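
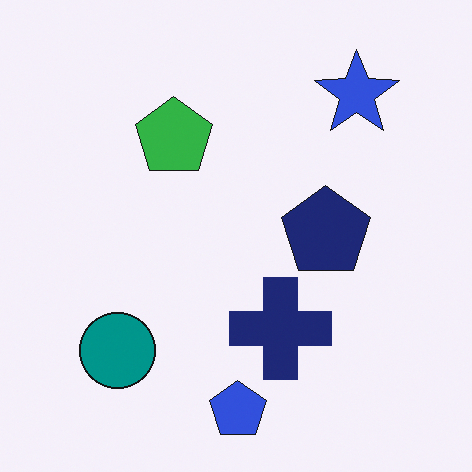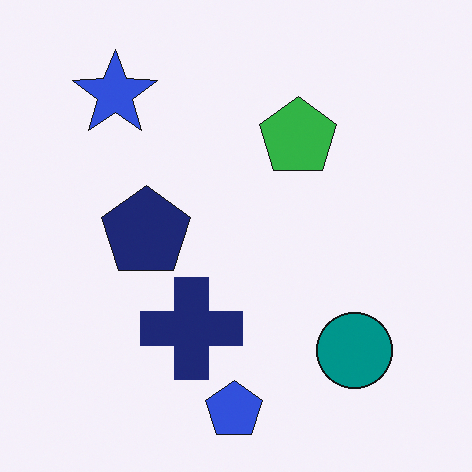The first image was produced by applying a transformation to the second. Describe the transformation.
Flipped horizontally (left ↔ right).

The blue star is in the top-left of the second image and the top-right of the first — shapes on opposite sides of the vertical midline have swapped in a mirror flip.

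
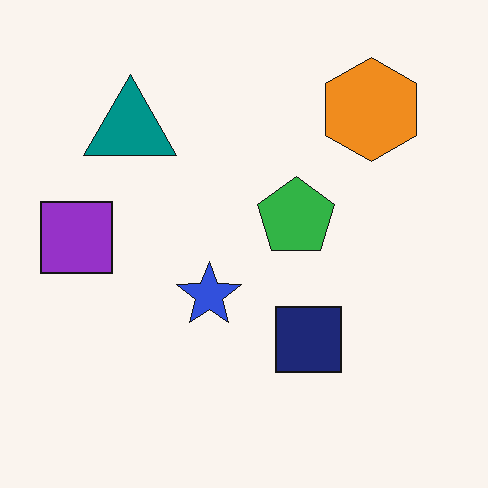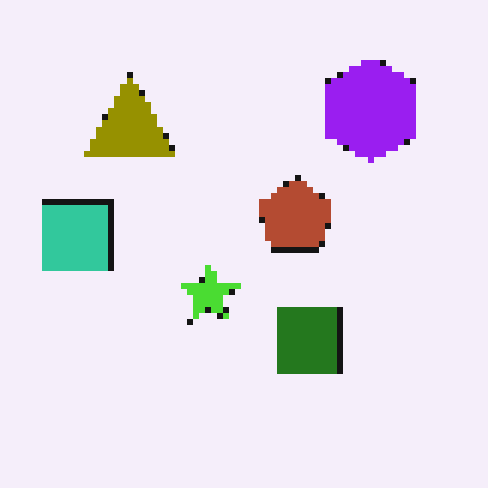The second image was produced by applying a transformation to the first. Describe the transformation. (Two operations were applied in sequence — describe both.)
It was hue-shifted by a large amount, then moderately pixelated.

Every shape's color has rotated by the same amount around the hue wheel — a uniform hue shift. Shapes are reduced to large square blocks; fine edges and outlines are lost — a downscale-then-upscale (mosaic) effect.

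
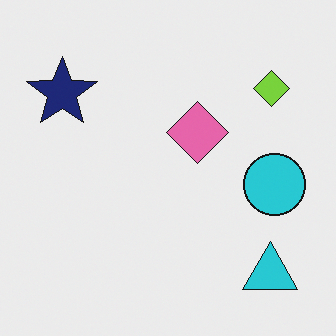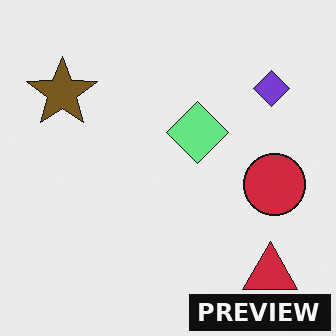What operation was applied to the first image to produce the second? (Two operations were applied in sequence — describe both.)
It was hue-shifted through roughly half the color wheel, then watermarked with the text "PREVIEW" in the lower-right corner.

Every shape's color has rotated by the same amount around the hue wheel — a uniform hue shift. A dark label reading "PREVIEW" appears in the lower-right corner.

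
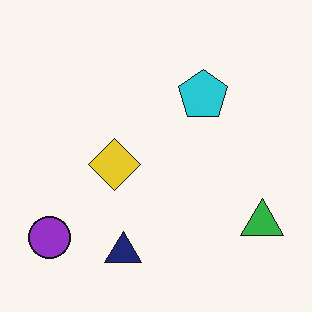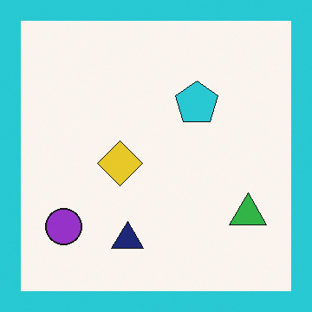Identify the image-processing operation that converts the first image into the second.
The transformation is: framed with a cyan border.

A solid cyan frame runs around the edge of the second image, with the content slightly shrunk inside it.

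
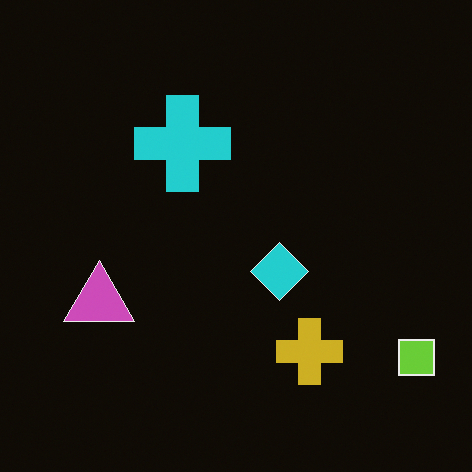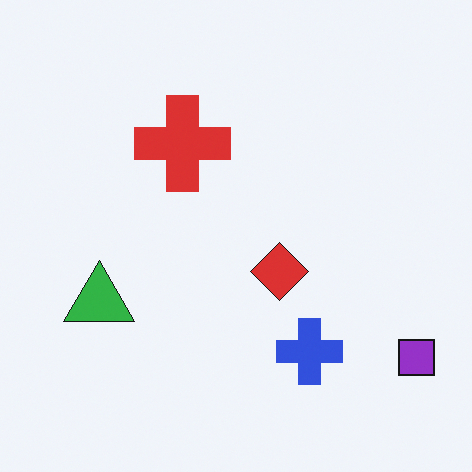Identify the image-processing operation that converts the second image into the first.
This is the original image color-inverted (negative).

The light background has become dark and every shape's color is its complement — a photographic negative.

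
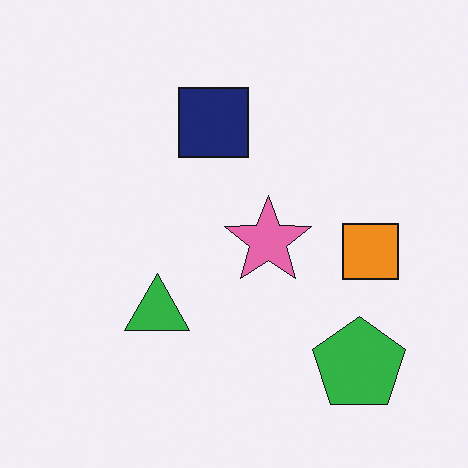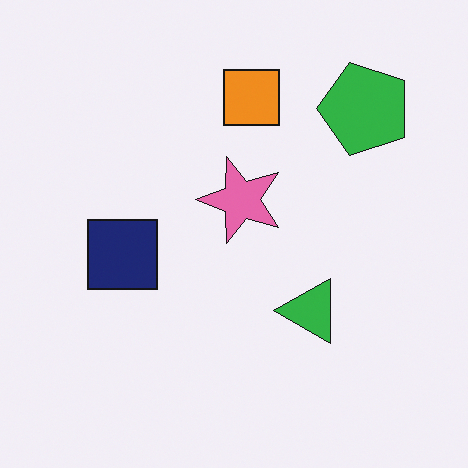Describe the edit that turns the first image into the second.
This is the original image rotated 90° counter-clockwise.

The green pentagon sits in the bottom-right of the first image and the top-right of the second — consistent with a whole-image 90° counter-clockwise rotation.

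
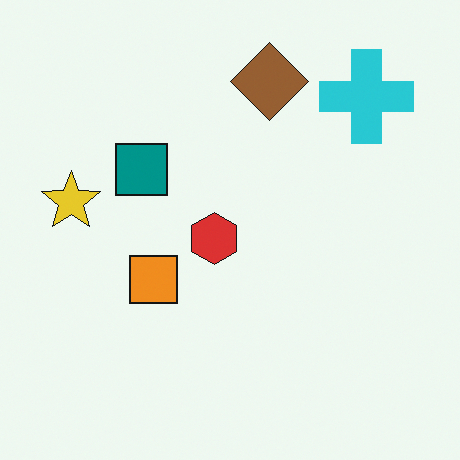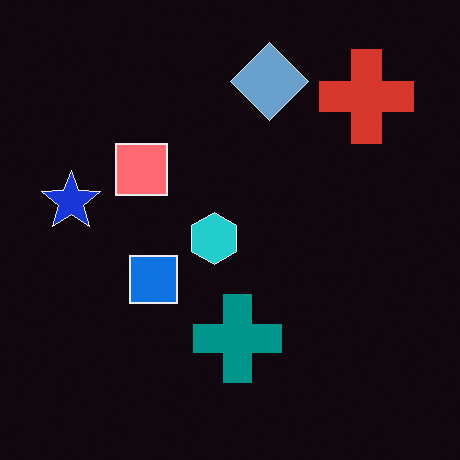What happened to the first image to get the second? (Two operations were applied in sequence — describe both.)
The transformation is: color-inverted (negative), then overlaid with an additional teal cross.

The light background has become dark and every shape's color is its complement — a photographic negative. A teal cross appears in the second image that is absent from the first.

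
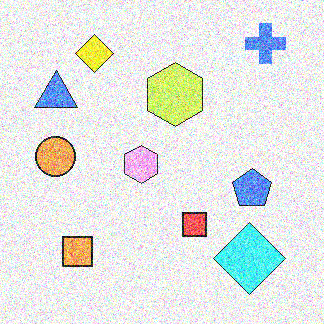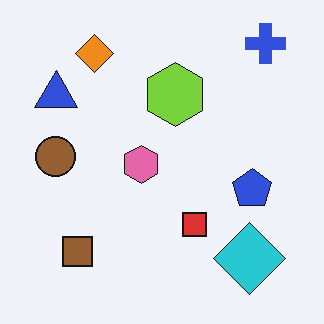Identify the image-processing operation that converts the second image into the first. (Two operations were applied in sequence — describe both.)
Brightened a lot, then degraded with strong gaussian noise.

Every pixel — background and shapes alike — is uniformly brightened. Random speckle covers the whole image, including the flat background.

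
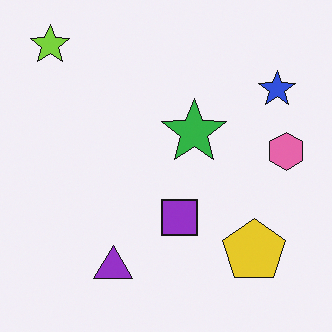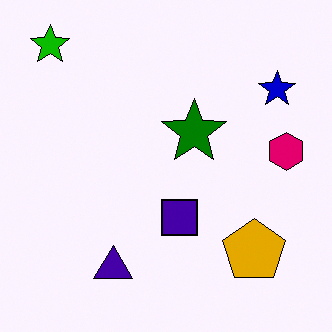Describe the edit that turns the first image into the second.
The second image is the first given much higher contrast.

Tones are pushed away from mid-grey across the whole image — a global contrast change.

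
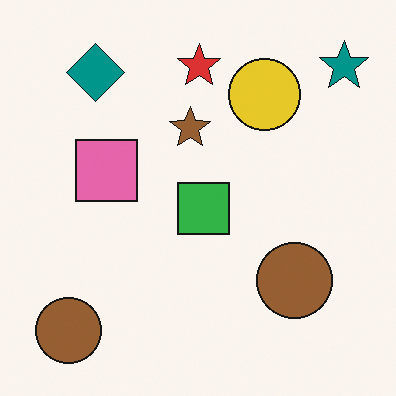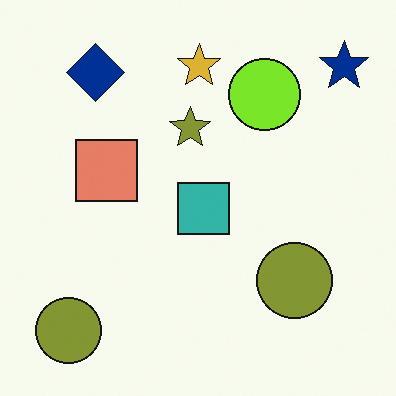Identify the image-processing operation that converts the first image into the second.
Hue-shifted slightly.

Every shape's color has rotated by the same amount around the hue wheel — a uniform hue shift.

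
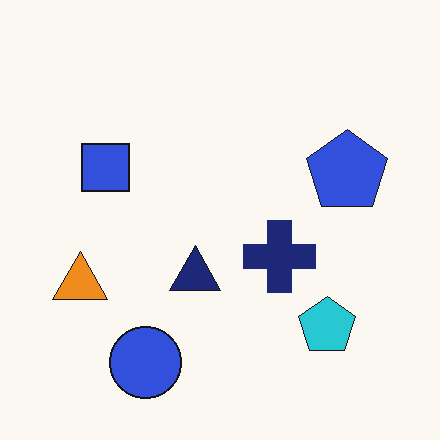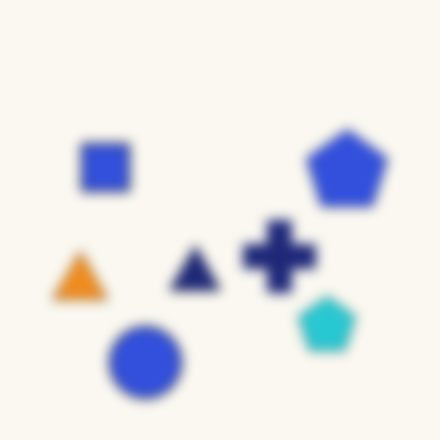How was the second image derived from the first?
The image was strongly gaussian-blurred.

Shape edges and outlines are uniformly softened across the whole image.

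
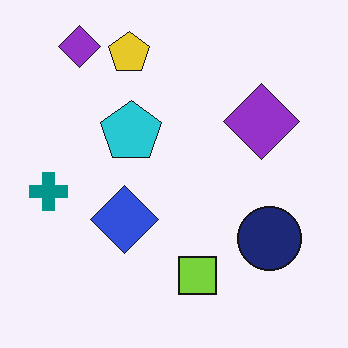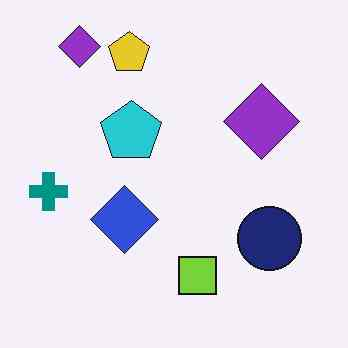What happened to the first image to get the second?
The second image is the first JPEG-compressed with visible artifacts.

Blocky 8×8 compression artifacts appear around shape edges and the flat background shows ringing — characteristic JPEG degradation.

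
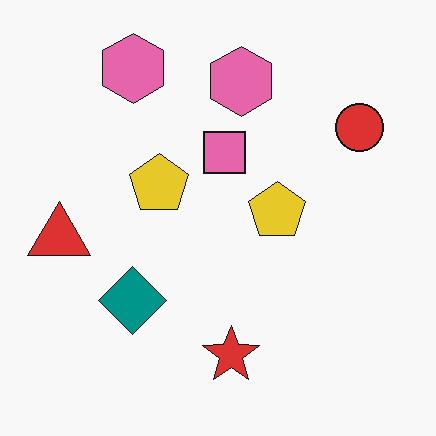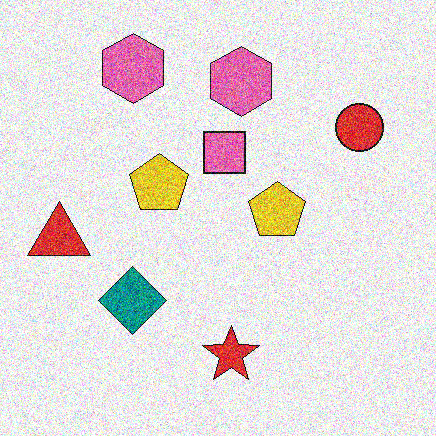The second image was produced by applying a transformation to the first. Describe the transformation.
The image was degraded with heavy additive noise.

Random speckle covers the whole image, including the flat background.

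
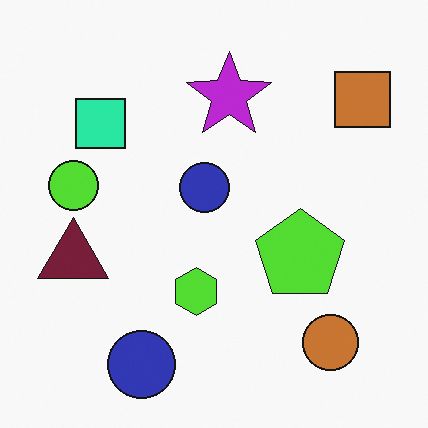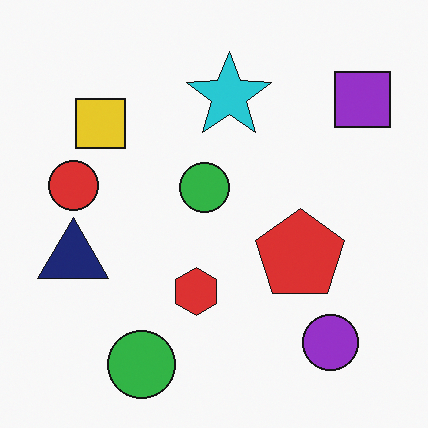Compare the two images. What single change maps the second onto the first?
It was hue-shifted noticeably.

Every shape's color has rotated by the same amount around the hue wheel — a uniform hue shift.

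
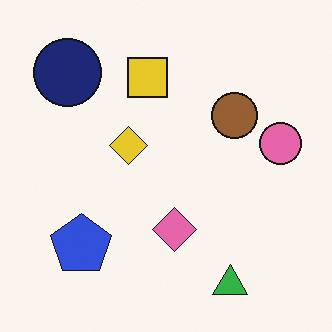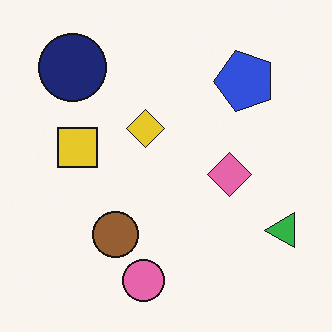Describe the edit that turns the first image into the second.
The second image is the first transposed (reflected across the top-left ↔ bottom-right diagonal).

Shapes have swapped their row and column positions — what was in the top-right is now in the bottom-left — a diagonal reflection.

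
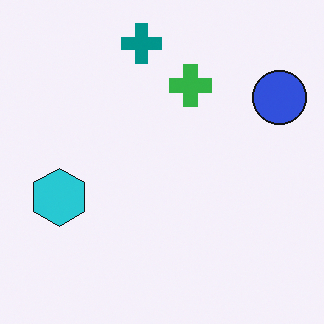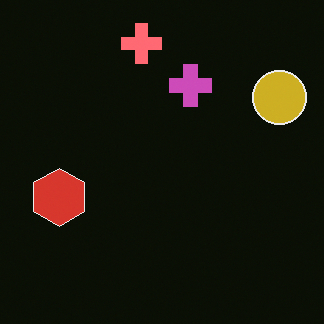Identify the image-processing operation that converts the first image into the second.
Color-inverted (negative).

The light background has become dark and every shape's color is its complement — a photographic negative.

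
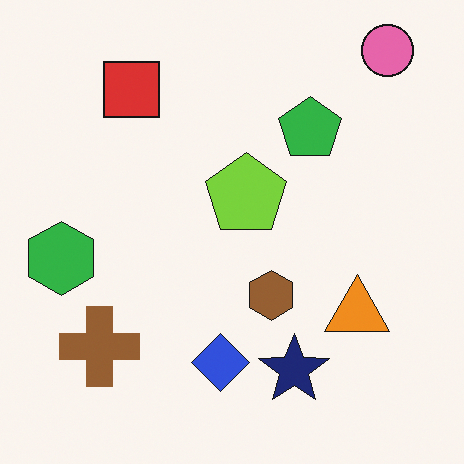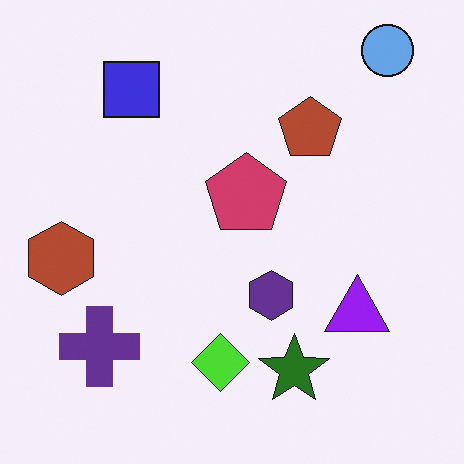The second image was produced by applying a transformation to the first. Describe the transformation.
The image was hue-shifted through roughly half the color wheel.

Every shape's color has rotated by the same amount around the hue wheel — a uniform hue shift.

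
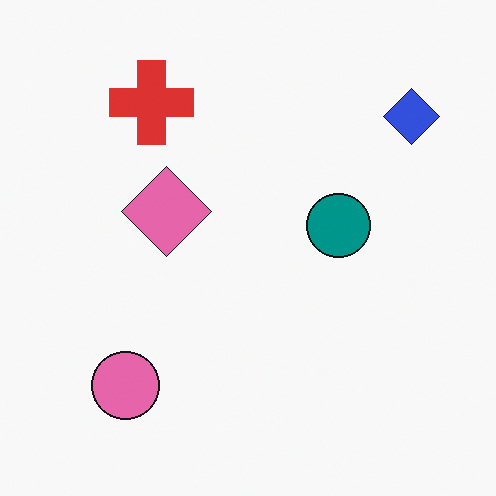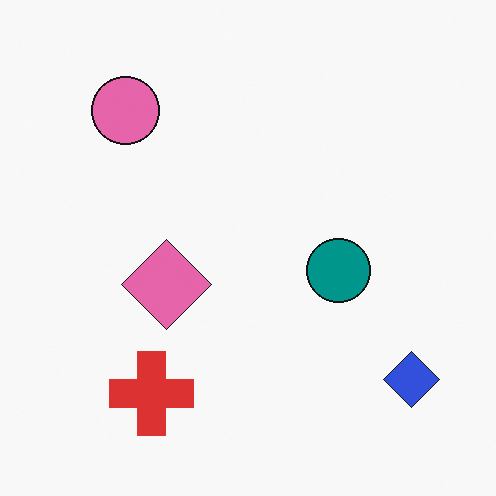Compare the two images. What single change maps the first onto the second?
The image was flipped vertically (top ↔ bottom).

The red cross is in the top-left of the first image and the bottom-left of the second — shapes on opposite sides of the horizontal midline have swapped in a mirror flip.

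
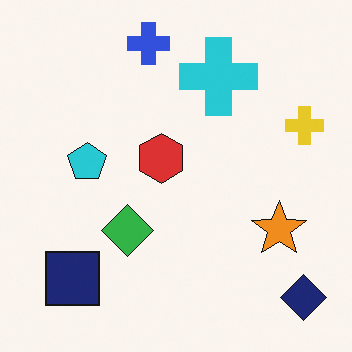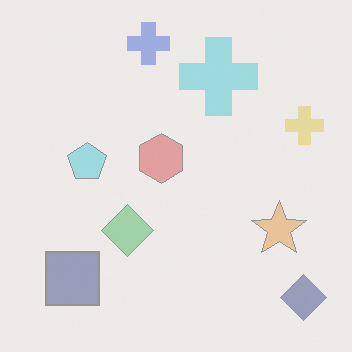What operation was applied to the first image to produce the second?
This is the original image given much lower contrast.

Tones are pushed toward mid-grey across the whole image — a global contrast change.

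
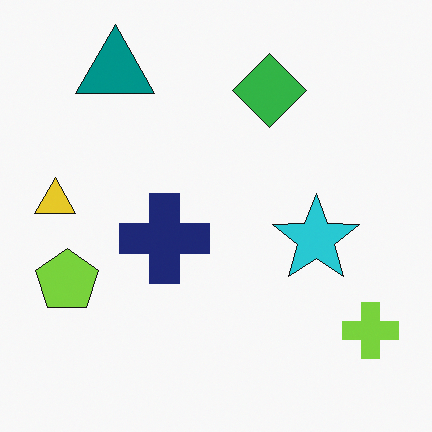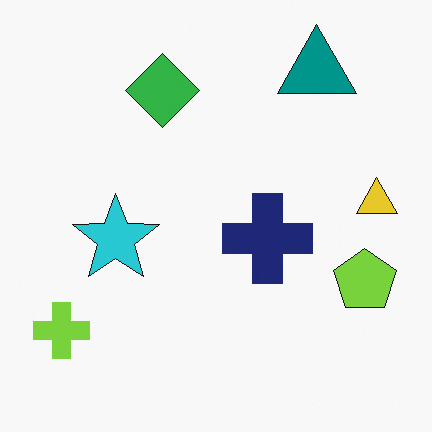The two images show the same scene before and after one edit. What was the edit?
It was flipped horizontally (left ↔ right).

The yellow triangle is in the left of the first image and the right of the second — shapes on opposite sides of the vertical midline have swapped in a mirror flip.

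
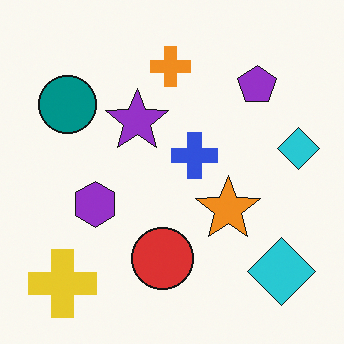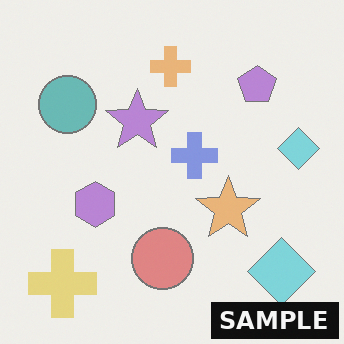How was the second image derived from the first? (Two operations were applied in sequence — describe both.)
It was washed out (contrast reduced), then watermarked with the text "SAMPLE" in the lower-right corner.

Tones are pushed toward mid-grey across the whole image — a global contrast change. A dark label reading "SAMPLE" appears in the lower-right corner.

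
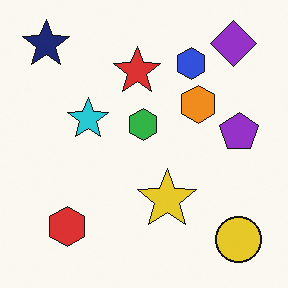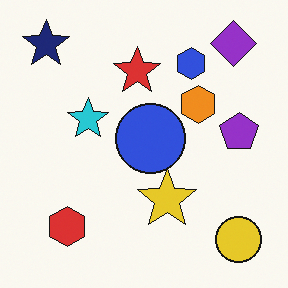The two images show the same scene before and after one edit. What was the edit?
The transformation is: overlaid with an additional blue circle.

A blue circle appears in the second image that is absent from the first.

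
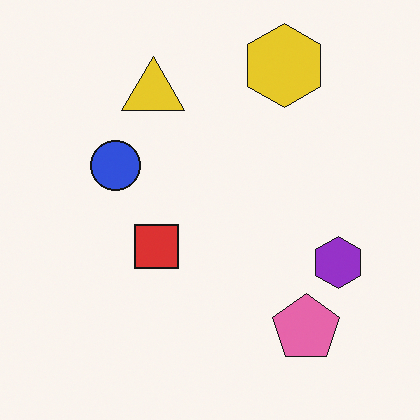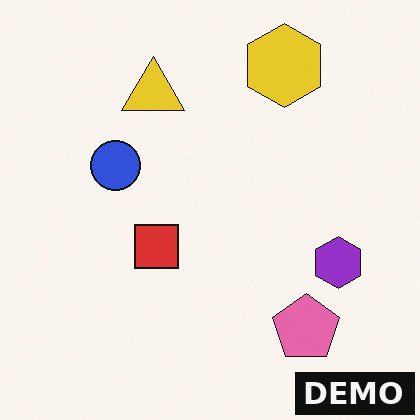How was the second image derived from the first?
The image was watermarked with the text "DEMO" in the lower-right corner.

A dark label reading "DEMO" appears in the lower-right corner.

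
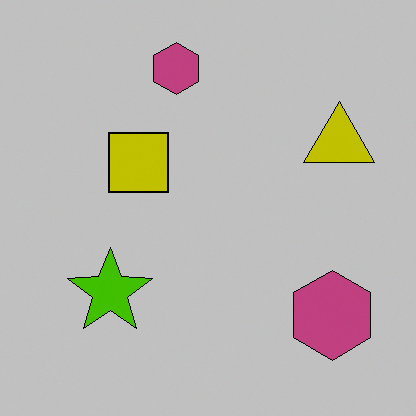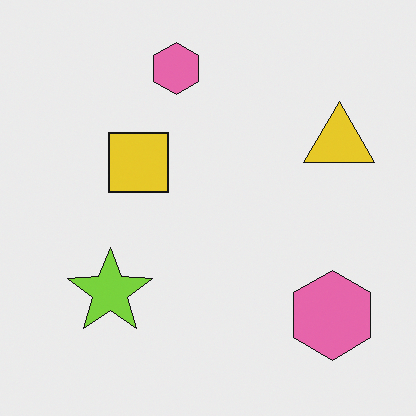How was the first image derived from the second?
The first image is the second aggressively posterized.

Each flat color has snapped to a coarser quantized level — most visibly, the near-white background has dropped to a flat grey.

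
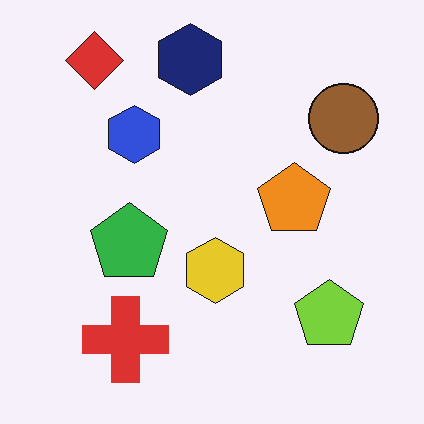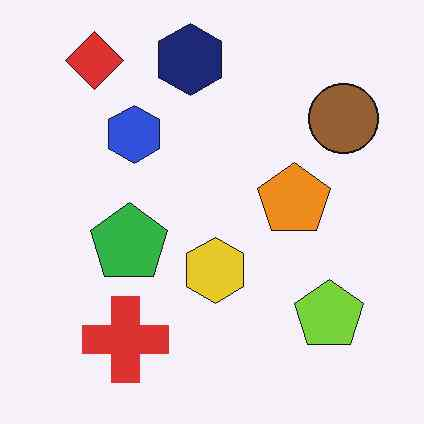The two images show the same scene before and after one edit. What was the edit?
This is the original image JPEG-compressed with visible artifacts.

Blocky 8×8 compression artifacts appear around shape edges and the flat background shows ringing — characteristic JPEG degradation.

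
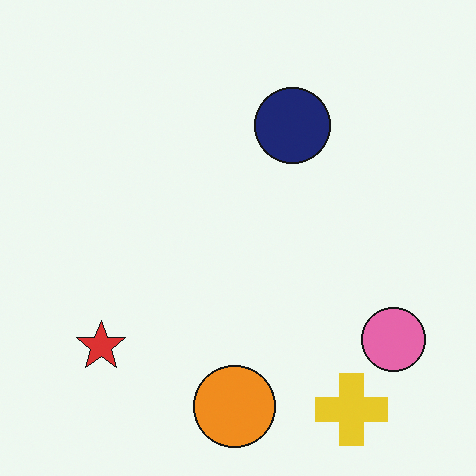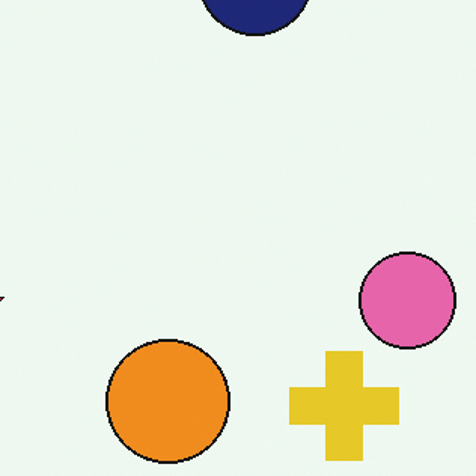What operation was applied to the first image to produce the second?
It was cropped slightly and scaled back up.

The visible shapes are larger and the field of view is narrower; shapes near the original edges may be partly or wholly outside the frame — a crop-and-rescale.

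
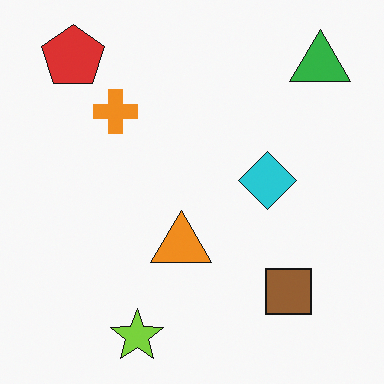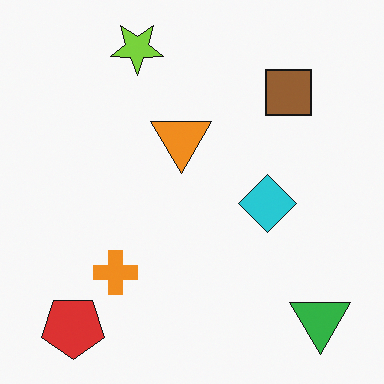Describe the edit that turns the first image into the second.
The transformation is: flipped vertically (top ↔ bottom).

The lime star is in the bottom of the first image and the top of the second — shapes on opposite sides of the horizontal midline have swapped in a mirror flip.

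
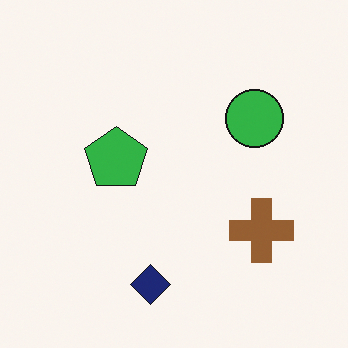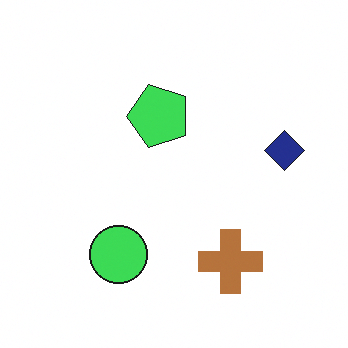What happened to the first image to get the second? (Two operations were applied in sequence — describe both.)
The second image is the first brightened a little, then transposed (reflected across the top-left ↔ bottom-right diagonal).

Every pixel — background and shapes alike — is uniformly brightened. Shapes have swapped their row and column positions — what was in the top-right is now in the bottom-left — a diagonal reflection.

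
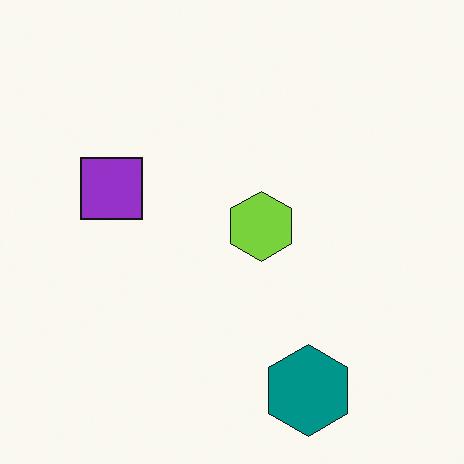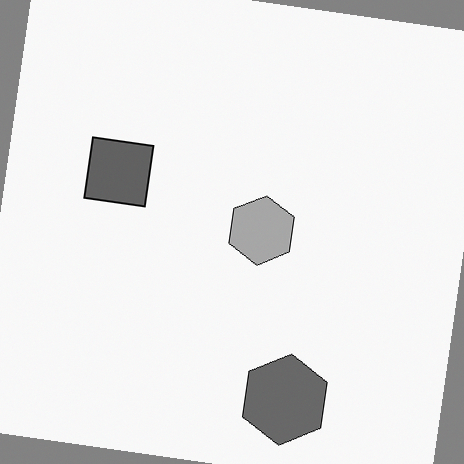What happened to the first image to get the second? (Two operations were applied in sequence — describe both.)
The second image is the first converted to grayscale, then rotated clockwise by a small amount.

All color is removed — every shape is now a shade of grey. Every shape is tilted by the same angle and the image corners show triangular fill wedges — a whole-image rotation by a non-right angle.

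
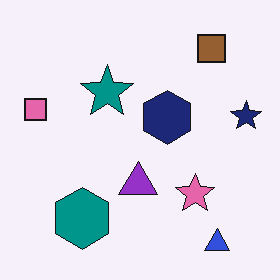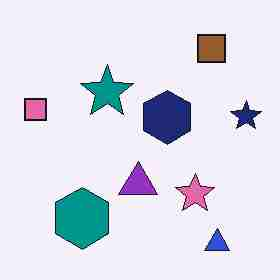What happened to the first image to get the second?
It was degraded with heavy JPEG compression.

Blocky 8×8 compression artifacts appear around shape edges and the flat background shows ringing — characteristic JPEG degradation.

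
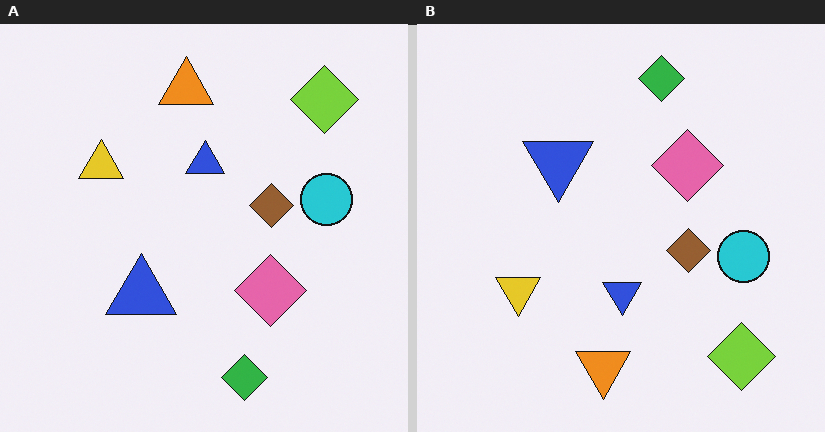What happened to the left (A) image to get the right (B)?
Flipped vertically (top ↔ bottom).

The green diamond is in the bottom of the left (A) image and the top of the right (B) — shapes on opposite sides of the horizontal midline have swapped in a mirror flip.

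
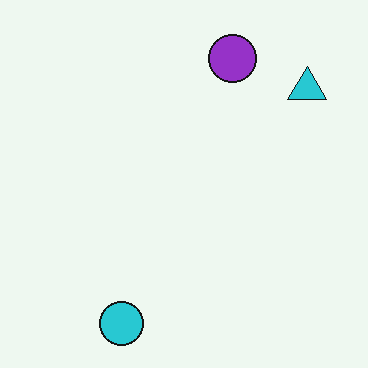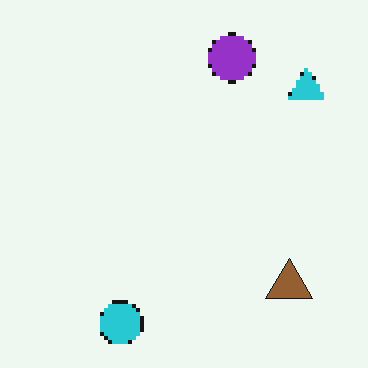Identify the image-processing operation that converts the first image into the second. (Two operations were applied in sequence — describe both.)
The transformation is: lightly pixelated (a mild mosaic effect), then overlaid with an additional brown triangle.

Shapes are reduced to large square blocks; fine edges and outlines are lost — a downscale-then-upscale (mosaic) effect. A brown triangle appears in the second image that is absent from the first.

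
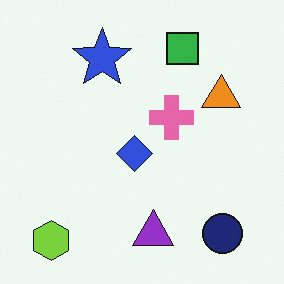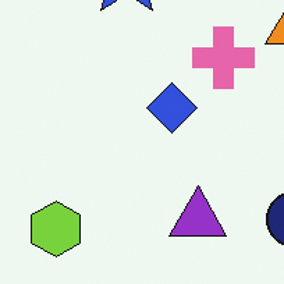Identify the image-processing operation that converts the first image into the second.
Cropped slightly and scaled back up.

The visible shapes are larger and the field of view is narrower; shapes near the original edges may be partly or wholly outside the frame — a crop-and-rescale.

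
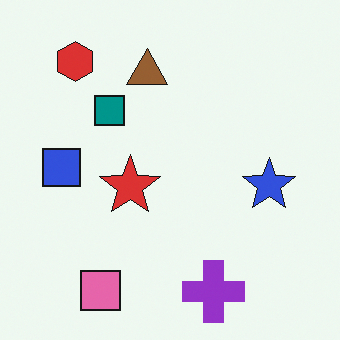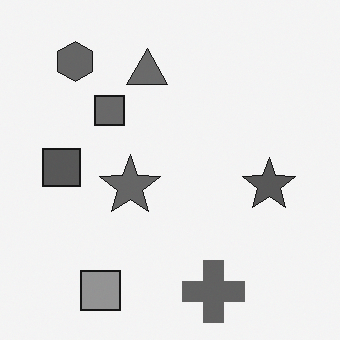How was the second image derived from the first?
It was converted to grayscale.

All color is removed — every shape is now a shade of grey.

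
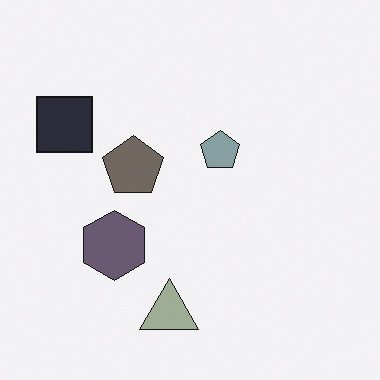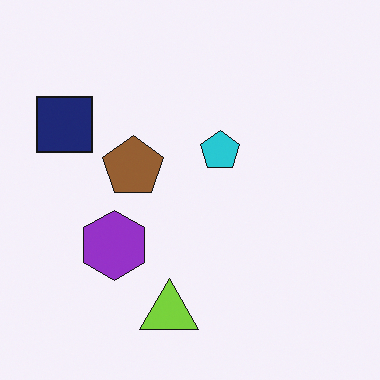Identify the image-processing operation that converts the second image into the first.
It was made much more muted (saturation change).

All colors are more muted and greyish — a global saturation change.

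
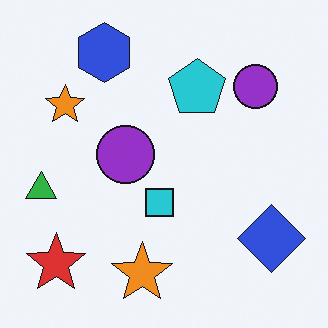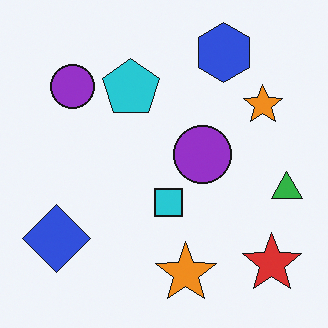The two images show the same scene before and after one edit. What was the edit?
Flipped horizontally (left ↔ right).

The green triangle is in the left of the first image and the right of the second — shapes on opposite sides of the vertical midline have swapped in a mirror flip.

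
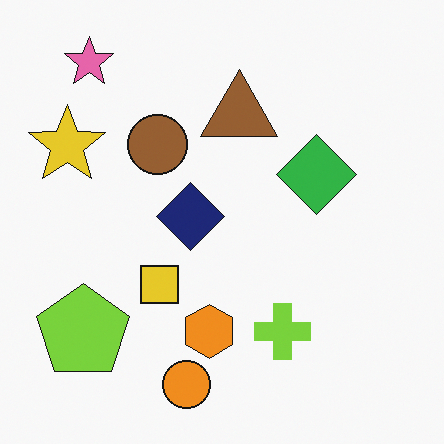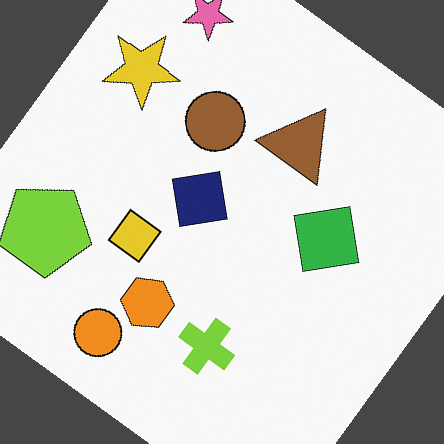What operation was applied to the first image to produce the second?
This is the original image rotated clockwise by a large amount — several tens of degrees.

Every shape is tilted by the same angle and the image corners show triangular fill wedges — a whole-image rotation by a non-right angle.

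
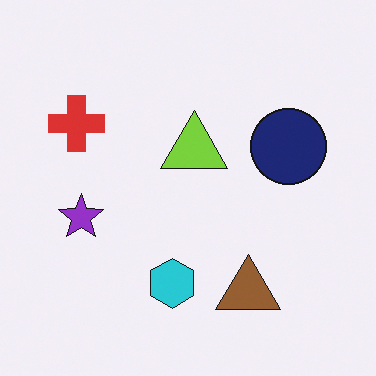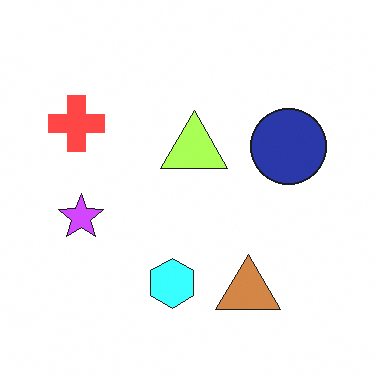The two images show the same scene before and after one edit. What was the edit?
This is the original image noticeably brightened.

Every pixel — background and shapes alike — is uniformly brightened.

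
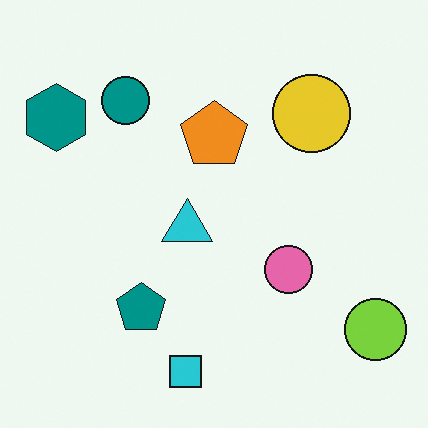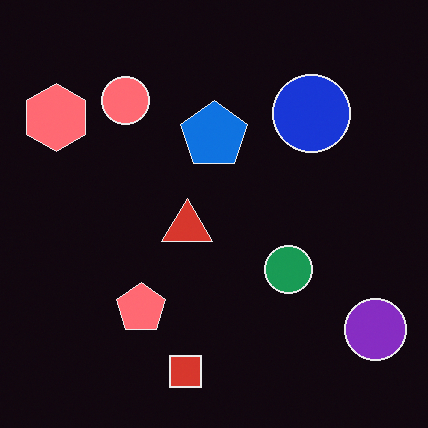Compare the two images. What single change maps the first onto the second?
It was color-inverted (negative).

The light background has become dark and every shape's color is its complement — a photographic negative.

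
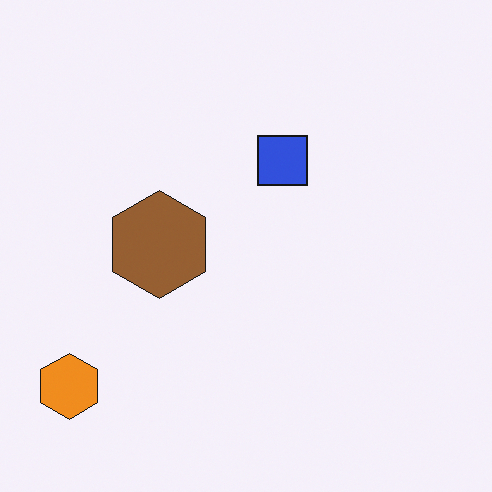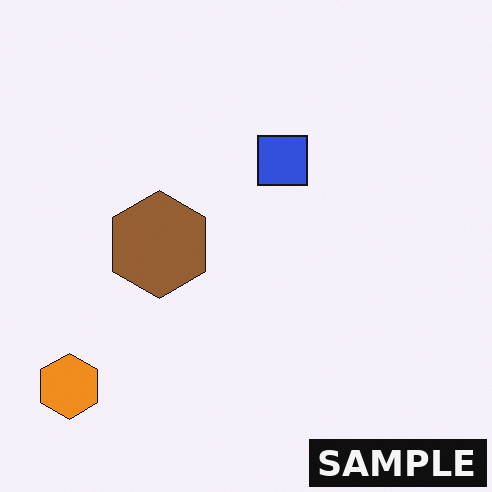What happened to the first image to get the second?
This is the original image watermarked with the text "SAMPLE" in the lower-right corner.

A dark label reading "SAMPLE" appears in the lower-right corner.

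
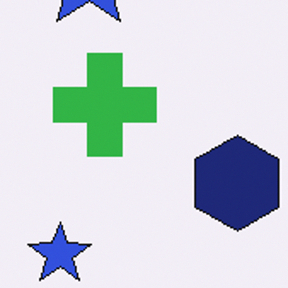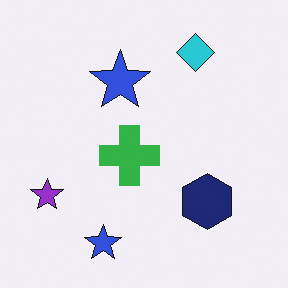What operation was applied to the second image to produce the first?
The image was cropped tightly and scaled back up.

The visible shapes are larger and the field of view is narrower; shapes near the original edges may be partly or wholly outside the frame — a crop-and-rescale.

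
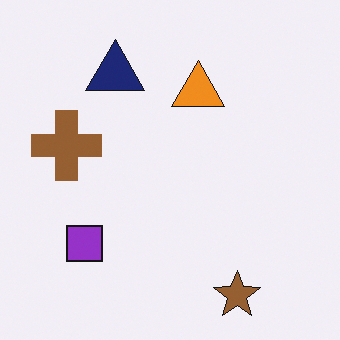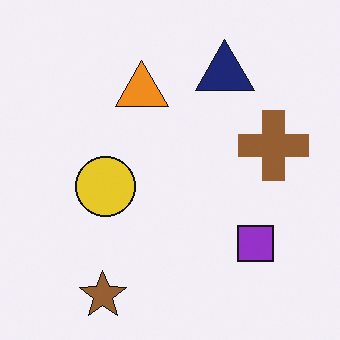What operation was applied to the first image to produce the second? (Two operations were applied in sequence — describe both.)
The second image is the first flipped horizontally (left ↔ right), then overlaid with an additional yellow circle.

The brown cross is in the left of the first image and the right of the second — shapes on opposite sides of the vertical midline have swapped in a mirror flip. A yellow circle appears in the second image that is absent from the first.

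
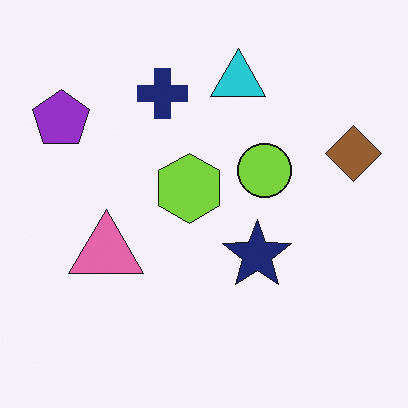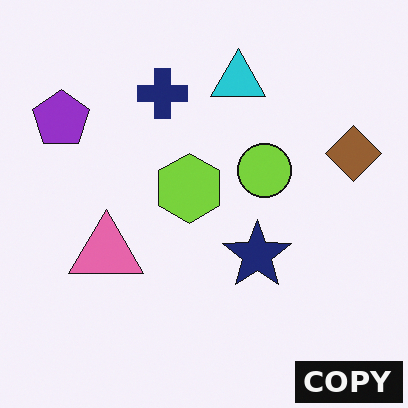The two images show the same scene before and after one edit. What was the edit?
Watermarked with the text "COPY" in the lower-right corner.

A dark label reading "COPY" appears in the lower-right corner.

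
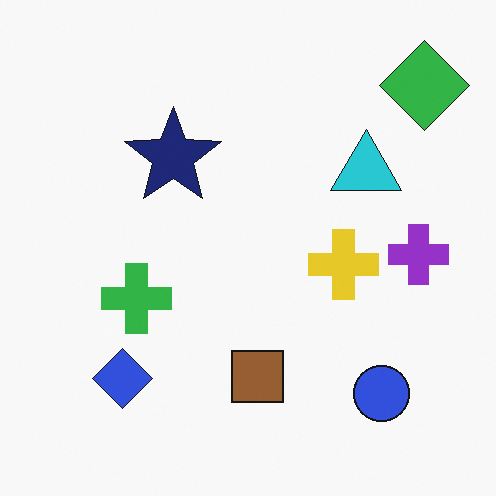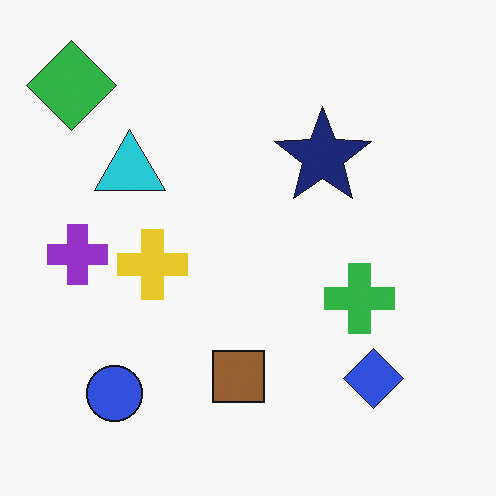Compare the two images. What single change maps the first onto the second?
The second image is the first flipped horizontally (left ↔ right).

The green diamond is in the top-right of the first image and the top-left of the second — shapes on opposite sides of the vertical midline have swapped in a mirror flip.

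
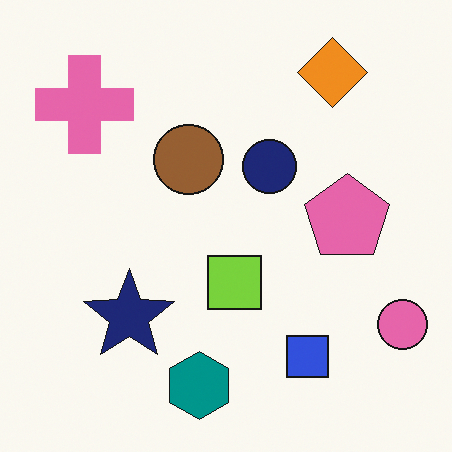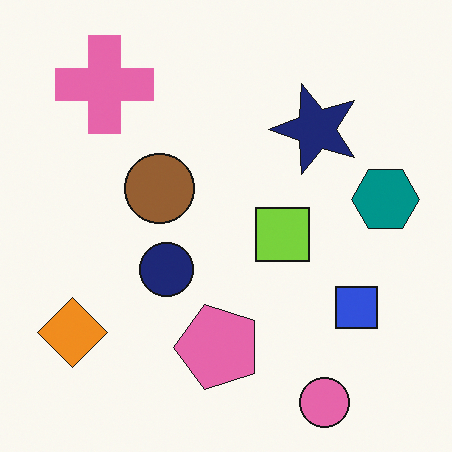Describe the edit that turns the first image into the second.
It was transposed (reflected across the top-left ↔ bottom-right diagonal).

Shapes have swapped their row and column positions — what was in the top-right is now in the bottom-left — a diagonal reflection.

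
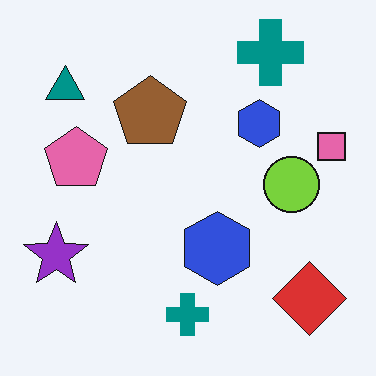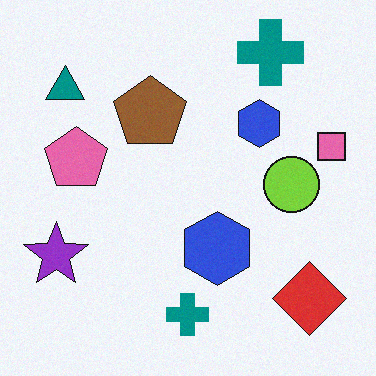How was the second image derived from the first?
Degraded with subtle gaussian noise.

Random speckle covers the whole image, including the flat background.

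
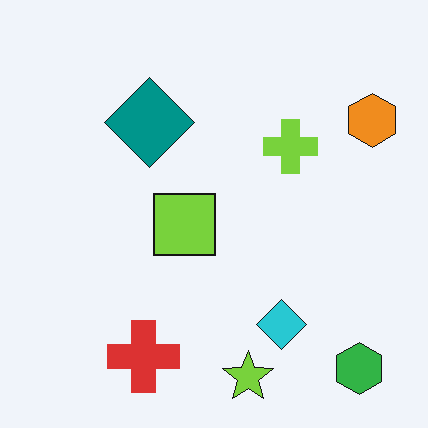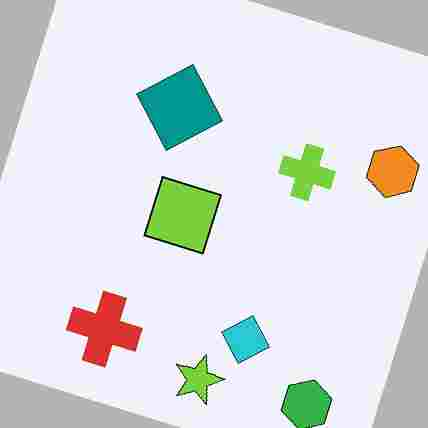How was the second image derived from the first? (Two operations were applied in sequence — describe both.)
The second image is the first rotated clockwise by a moderate amount, then heavily JPEG-compressed with obvious blocking artifacts.

Every shape is tilted by the same angle and the image corners show triangular fill wedges — a whole-image rotation by a non-right angle. Blocky 8×8 compression artifacts appear around shape edges and the flat background shows ringing — characteristic JPEG degradation.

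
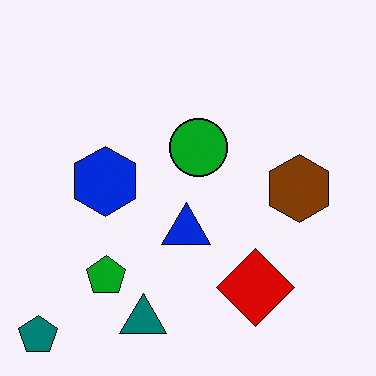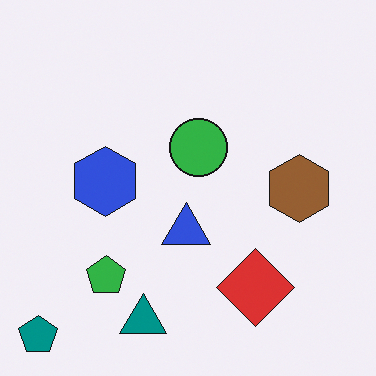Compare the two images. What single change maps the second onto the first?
It was given slightly increased contrast.

Tones are pushed away from mid-grey across the whole image — a global contrast change.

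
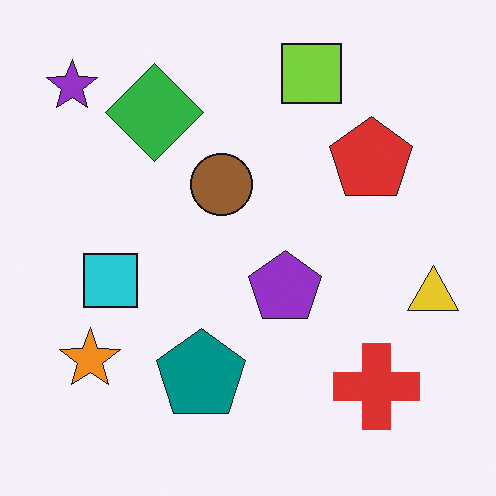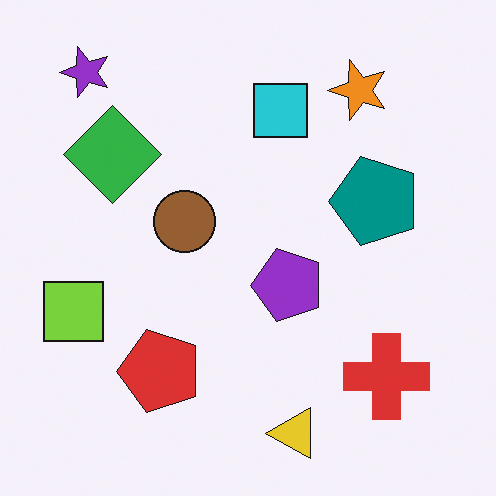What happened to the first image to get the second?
It was transposed (reflected across the top-left ↔ bottom-right diagonal).

Shapes have swapped their row and column positions — what was in the top-right is now in the bottom-left — a diagonal reflection.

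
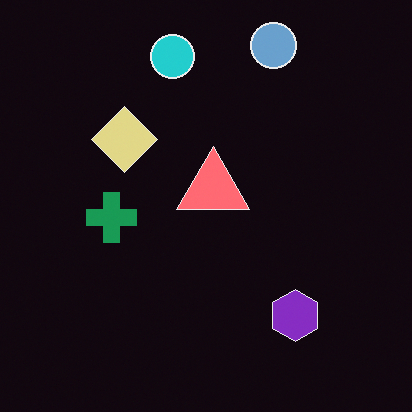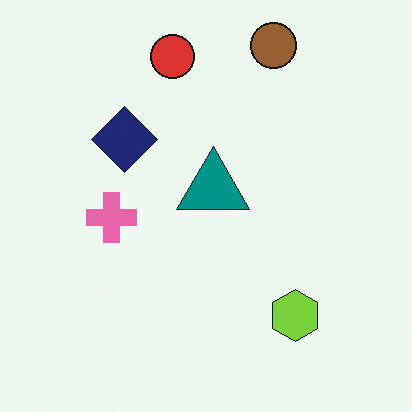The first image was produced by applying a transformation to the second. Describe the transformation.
The transformation is: color-inverted (negative).

The light background has become dark and every shape's color is its complement — a photographic negative.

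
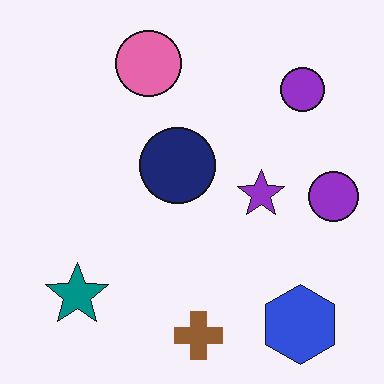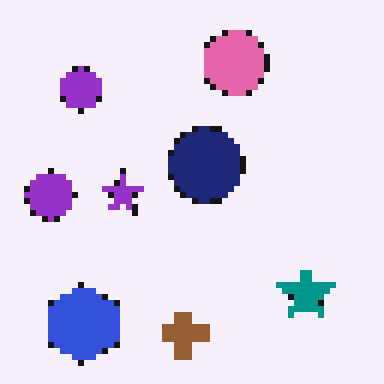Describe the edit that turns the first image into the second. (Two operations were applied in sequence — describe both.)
It was flipped horizontally (left ↔ right), then moderately pixelated.

The teal star is in the bottom-left of the first image and the bottom-right of the second — shapes on opposite sides of the vertical midline have swapped in a mirror flip. Shapes are reduced to large square blocks; fine edges and outlines are lost — a downscale-then-upscale (mosaic) effect.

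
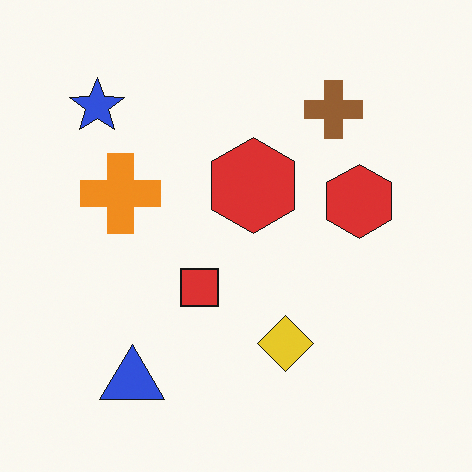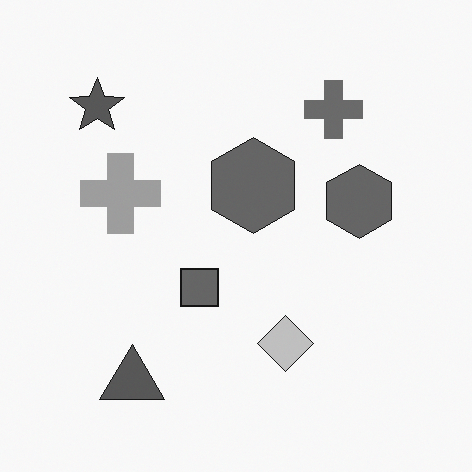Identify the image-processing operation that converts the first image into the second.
The second image is the first converted to grayscale.

All color is removed — every shape is now a shade of grey.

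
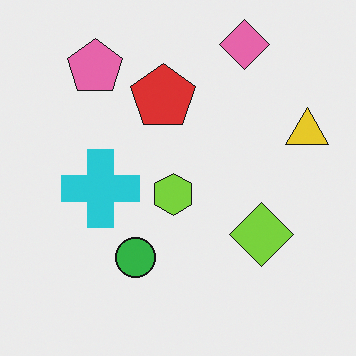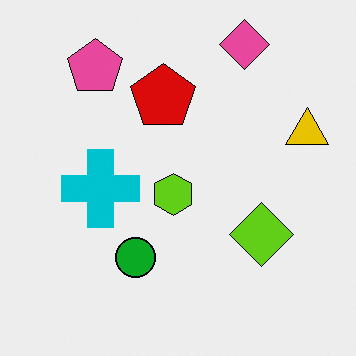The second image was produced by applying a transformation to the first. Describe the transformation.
This is the original image given slightly increased contrast.

Tones are pushed away from mid-grey across the whole image — a global contrast change.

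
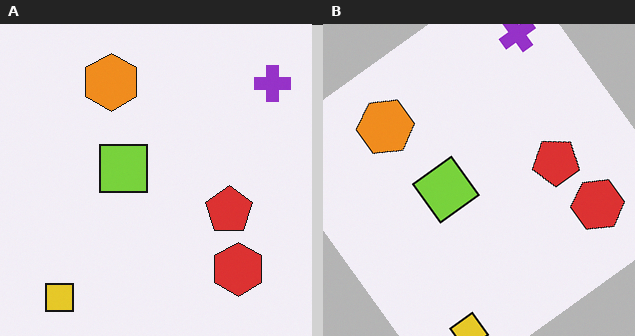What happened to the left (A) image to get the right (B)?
It was rotated counter-clockwise by a large amount — several tens of degrees.

Every shape is tilted by the same angle and the image corners show triangular fill wedges — a whole-image rotation by a non-right angle.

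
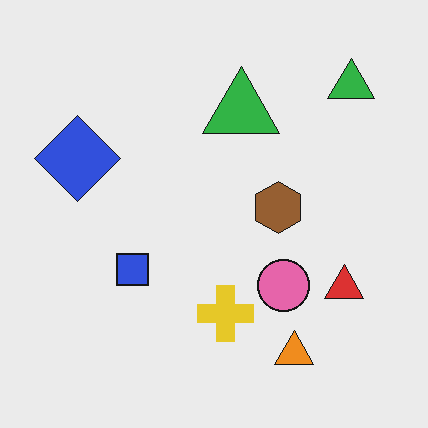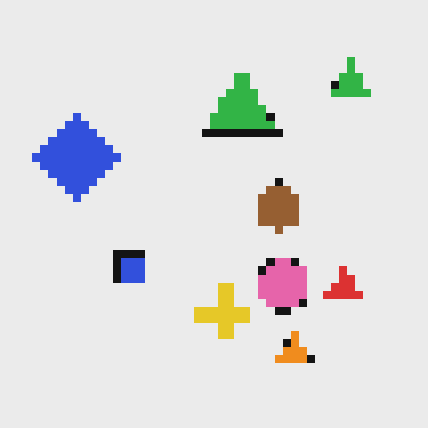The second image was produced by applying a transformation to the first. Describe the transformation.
This is the original image pixelated into visible square blocks.

Shapes are reduced to large square blocks; fine edges and outlines are lost — a downscale-then-upscale (mosaic) effect.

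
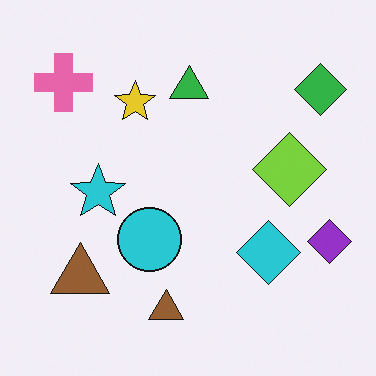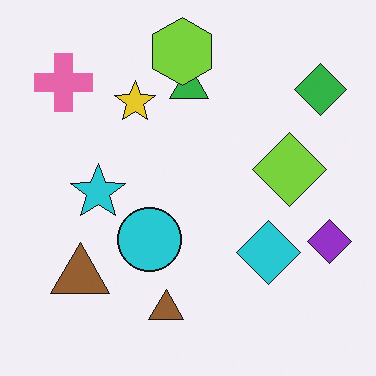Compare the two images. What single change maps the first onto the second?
Overlaid with an additional lime hexagon.

A lime hexagon appears in the second image that is absent from the first.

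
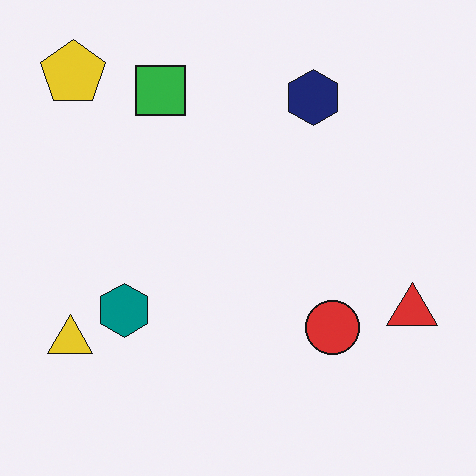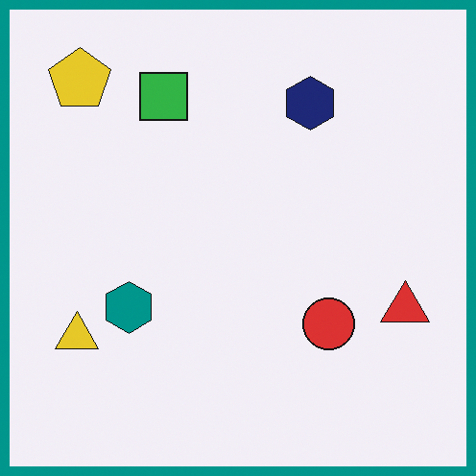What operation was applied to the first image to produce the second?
The transformation is: framed with a teal border.

A solid teal frame runs around the edge of the second image, with the content slightly shrunk inside it.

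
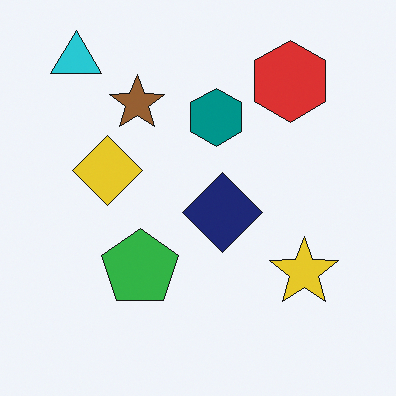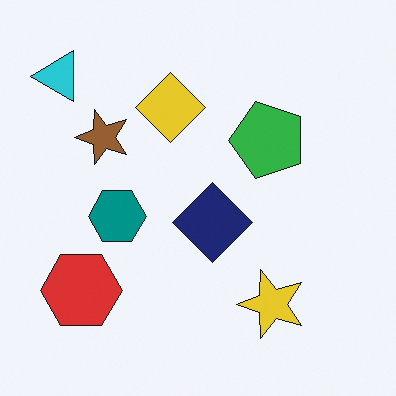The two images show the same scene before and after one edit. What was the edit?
The image was transposed (reflected across the top-left ↔ bottom-right diagonal).

Shapes have swapped their row and column positions — what was in the top-right is now in the bottom-left — a diagonal reflection.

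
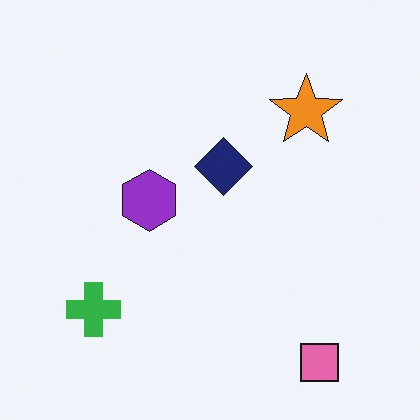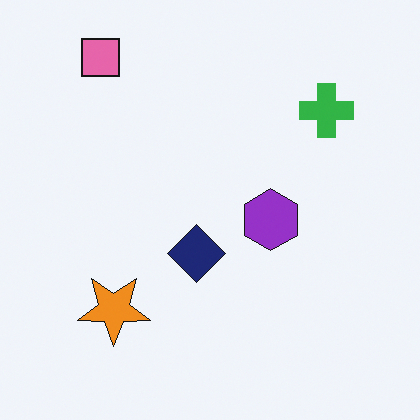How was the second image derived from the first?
Rotated 180°.

The pink square sits in the bottom-right of the first image and the top-left of the second — consistent with a whole-image 180° rotation.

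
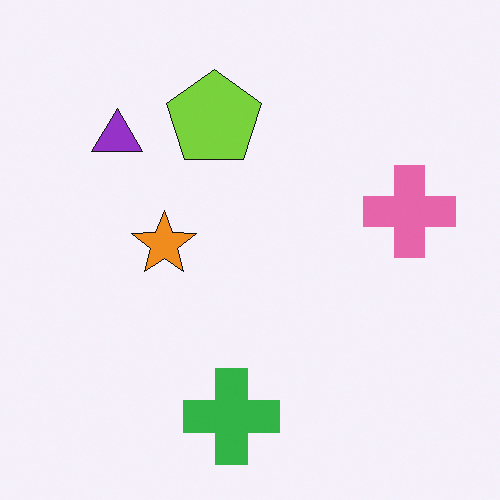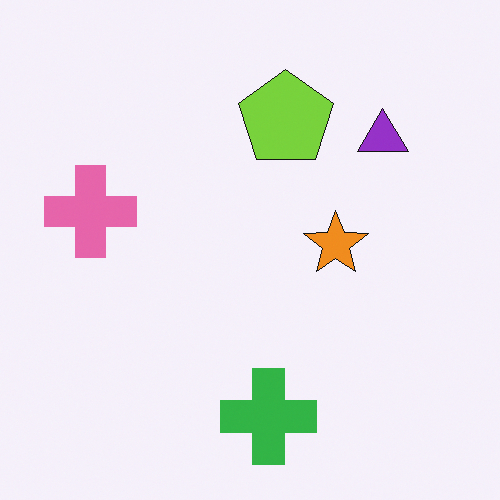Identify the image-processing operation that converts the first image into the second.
Flipped horizontally (left ↔ right).

The pink cross is in the right of the first image and the left of the second — shapes on opposite sides of the vertical midline have swapped in a mirror flip.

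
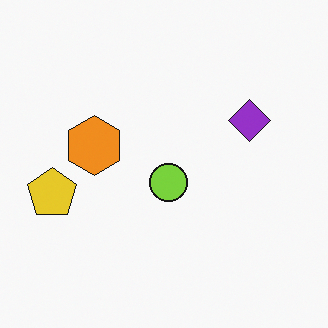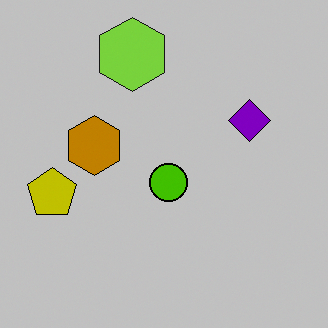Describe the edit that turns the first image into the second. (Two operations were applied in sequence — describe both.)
The image was heavily posterized to just a handful of flat colors, then overlaid with an additional lime hexagon.

Each flat color has snapped to a coarser quantized level — most visibly, the near-white background has dropped to a flat grey. A lime hexagon appears in the second image that is absent from the first.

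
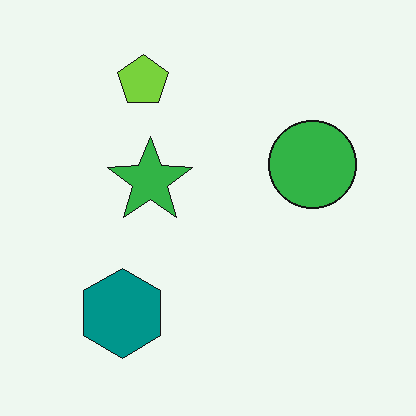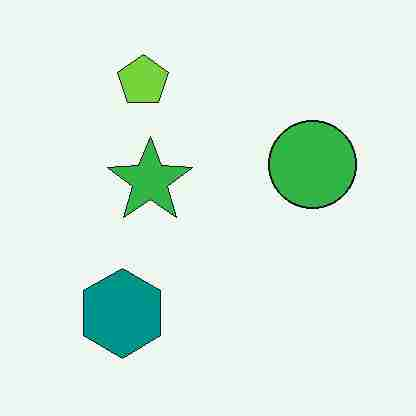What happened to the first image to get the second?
This is the original image degraded with heavy JPEG compression.

Blocky 8×8 compression artifacts appear around shape edges and the flat background shows ringing — characteristic JPEG degradation.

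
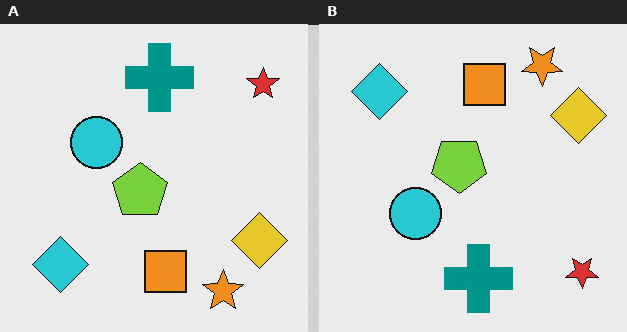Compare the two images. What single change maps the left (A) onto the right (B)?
The transformation is: flipped vertically (top ↔ bottom).

The orange star is in the bottom-right of the left (A) image and the top-right of the right (B) — shapes on opposite sides of the horizontal midline have swapped in a mirror flip.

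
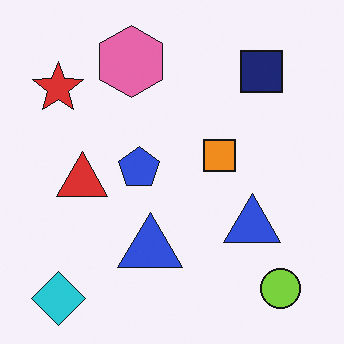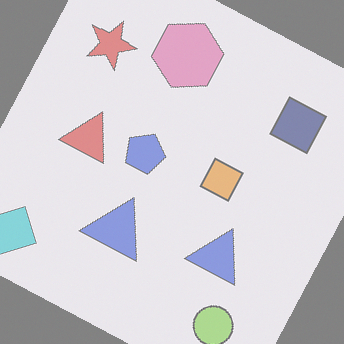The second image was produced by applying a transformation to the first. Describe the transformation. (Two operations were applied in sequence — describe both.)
The second image is the first given much lower contrast, then rotated clockwise by a clearly visible amount.

Tones are pushed toward mid-grey across the whole image — a global contrast change. Every shape is tilted by the same angle and the image corners show triangular fill wedges — a whole-image rotation by a non-right angle.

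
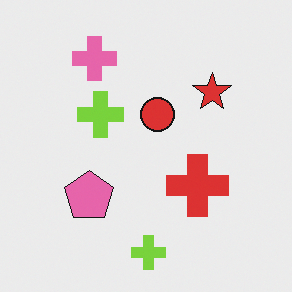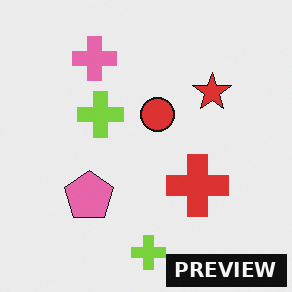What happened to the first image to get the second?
The second image is the first watermarked with the text "PREVIEW" in the lower-right corner.

A dark label reading "PREVIEW" appears in the lower-right corner.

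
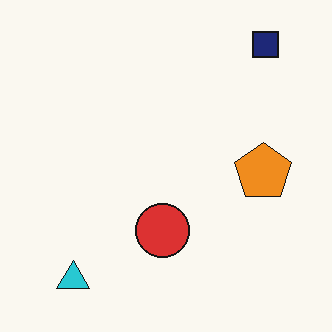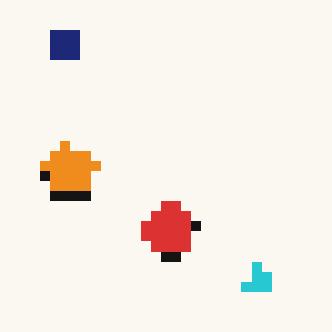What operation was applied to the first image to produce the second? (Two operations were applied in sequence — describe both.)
The image was flipped horizontally (left ↔ right), then heavily pixelated into large blocks.

The navy square is in the top-right of the first image and the top-left of the second — shapes on opposite sides of the vertical midline have swapped in a mirror flip. Shapes are reduced to large square blocks; fine edges and outlines are lost — a downscale-then-upscale (mosaic) effect.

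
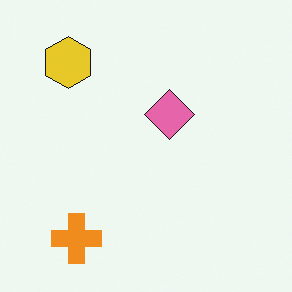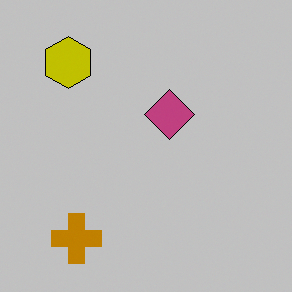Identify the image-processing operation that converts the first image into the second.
The second image is the first aggressively posterized.

Each flat color has snapped to a coarser quantized level — most visibly, the near-white background has dropped to a flat grey.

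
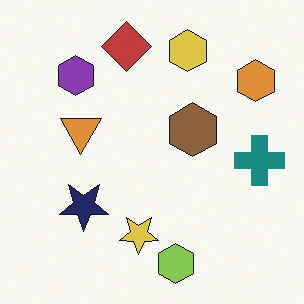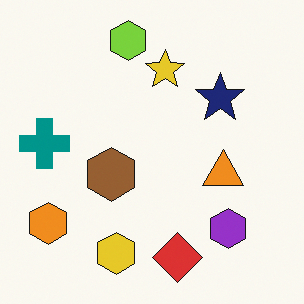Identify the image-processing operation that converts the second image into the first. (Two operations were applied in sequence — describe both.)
This is the original image rotated 180°, then slightly desaturated.

The orange hexagon sits in the bottom-left of the second image and the top-right of the first — consistent with a whole-image 180° rotation. All colors are more muted and greyish — a global saturation change.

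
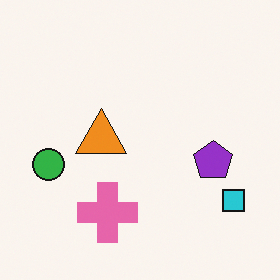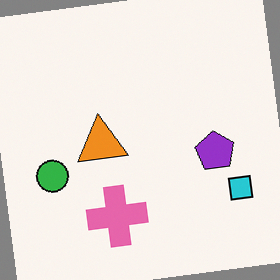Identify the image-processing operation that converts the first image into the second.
The image was rotated counter-clockwise by a small amount.

Every shape is tilted by the same angle and the image corners show triangular fill wedges — a whole-image rotation by a non-right angle.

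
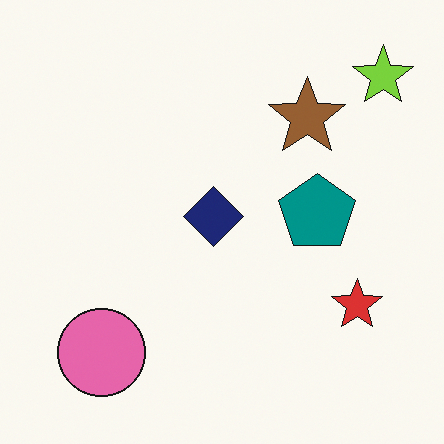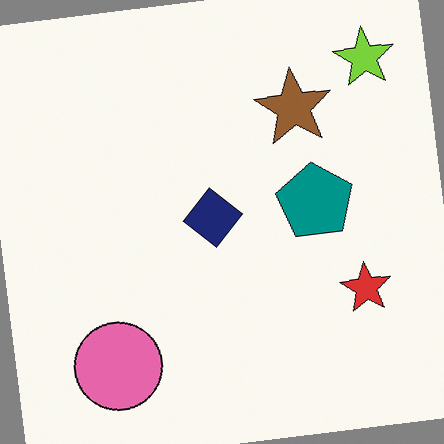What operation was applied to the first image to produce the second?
The transformation is: rotated counter-clockwise by a few degrees.

Every shape is tilted by the same angle and the image corners show triangular fill wedges — a whole-image rotation by a non-right angle.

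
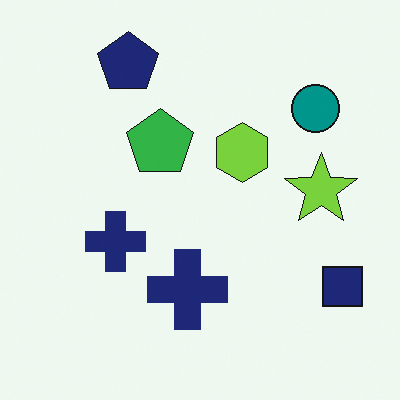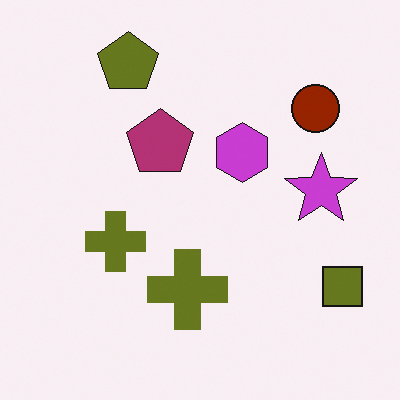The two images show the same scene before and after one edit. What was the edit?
It was hue-shifted by a large amount.

Every shape's color has rotated by the same amount around the hue wheel — a uniform hue shift.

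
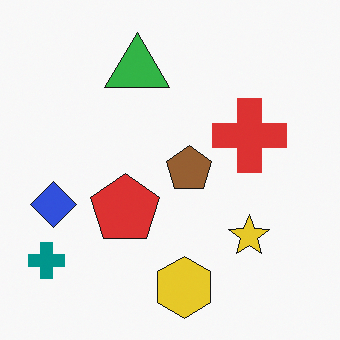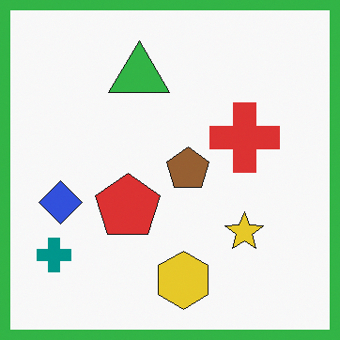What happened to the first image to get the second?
It was framed with a green border.

A solid green frame runs around the edge of the second image, with the content slightly shrunk inside it.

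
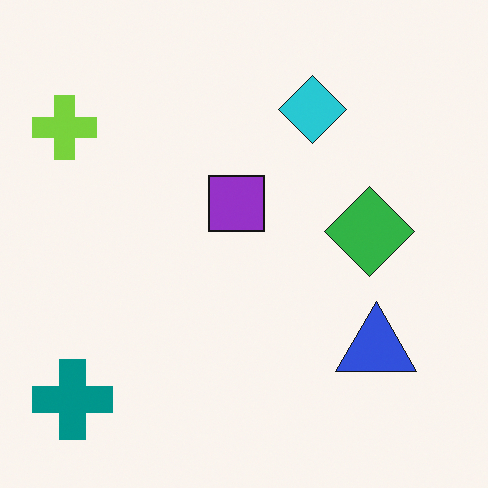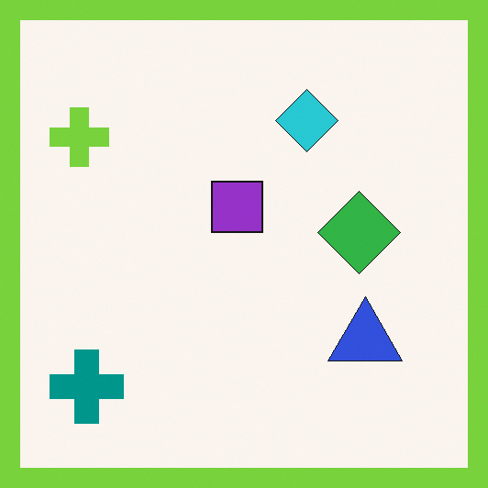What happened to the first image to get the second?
This is the original image framed with a lime border.

A solid lime frame runs around the edge of the second image, with the content slightly shrunk inside it.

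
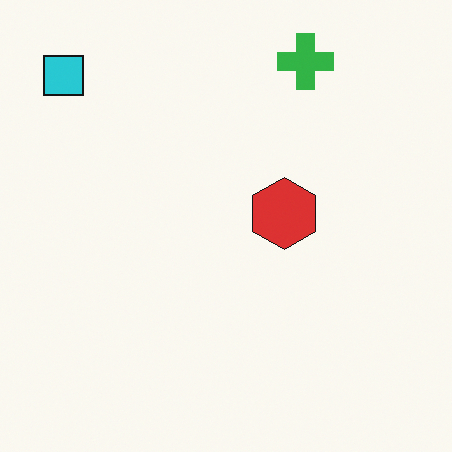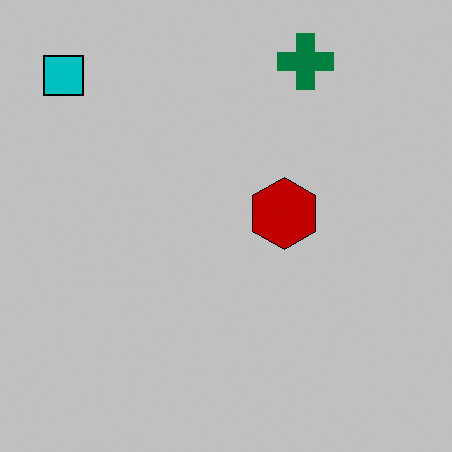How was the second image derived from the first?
The transformation is: heavily posterized to just a handful of flat colors.

Each flat color has snapped to a coarser quantized level — most visibly, the near-white background has dropped to a flat grey.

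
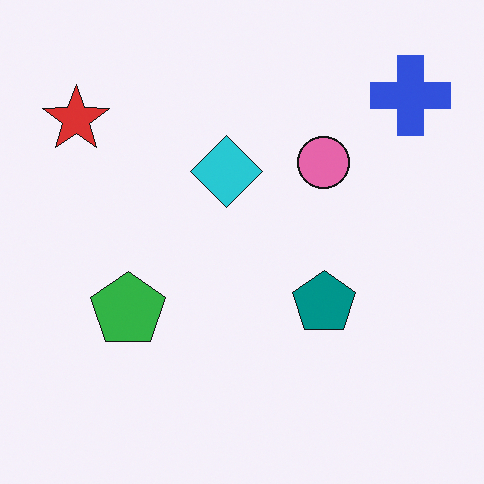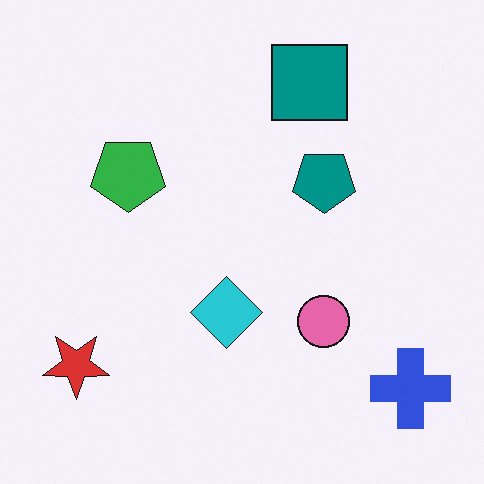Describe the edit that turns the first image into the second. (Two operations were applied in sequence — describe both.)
The transformation is: flipped vertically (top ↔ bottom), then overlaid with an additional teal square.

The blue cross is in the top-right of the first image and the bottom-right of the second — shapes on opposite sides of the horizontal midline have swapped in a mirror flip. A teal square appears in the second image that is absent from the first.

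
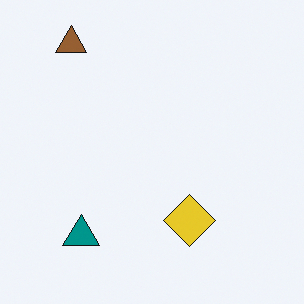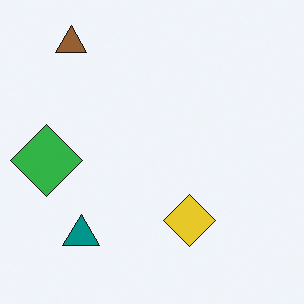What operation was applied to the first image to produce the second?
The second image is the first overlaid with an additional green diamond.

A green diamond appears in the second image that is absent from the first.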